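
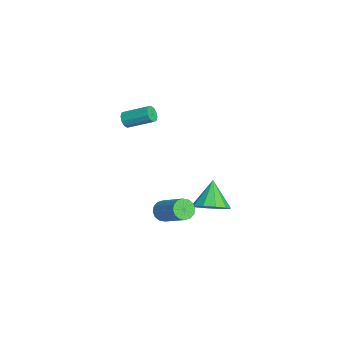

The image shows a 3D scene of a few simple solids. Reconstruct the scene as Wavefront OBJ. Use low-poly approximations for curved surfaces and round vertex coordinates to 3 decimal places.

v -3.187 -0.395 3.394
v -3.011 -0.665 3.789
v -2.538 0.625 4.461
v -2.713 0.895 4.066
v -2.779 -0.64 3.578
v -2.306 0.65 4.25
v -2.702 -0.522 3.296
v -2.229 0.769 3.968
v -2.811 -0.355 3.052
v -2.338 0.936 3.724
v -3.063 -0.203 2.938
v -2.589 1.087 3.61
v -3.362 -0.125 2.999
v -2.889 1.165 3.671
v -3.594 -0.15 3.21
v -3.121 1.14 3.882
v -3.671 -0.269 3.492
v -3.198 1.022 4.164
v -3.562 -0.436 3.736
v -3.089 0.855 4.408
v -3.311 -0.587 3.85
v -2.837 0.703 4.522
v 2.383 3.239 0.621
v 2.992 2.788 1.227
v 1.337 3.461 1.839
v 3.124 3.372 1.233
v 2.972 3.906 1.006
v 2.596 4.185 0.632
v 2.138 4.103 0.254
v 1.774 3.69 0.016
v 1.642 3.106 0.009
v 1.793 2.572 0.237
v 2.17 2.293 0.611
v 2.627 2.375 0.989
v 2.783 0.92 0.867
v 3.226 0.655 0.541
v 4.499 1.495 1.588
v 4.057 1.76 1.913
v 3.168 0.928 0.393
v 4.441 1.767 1.44
v 3.006 1.198 0.372
v 4.28 2.038 1.418
v 2.785 1.394 0.483
v 4.059 2.234 1.53
v 2.564 1.464 0.697
v 3.837 2.303 1.744
v 2.401 1.387 0.957
v 3.675 2.227 2.004
v 2.341 1.185 1.192
v 3.614 2.025 2.239
v 2.399 0.913 1.34
v 3.672 1.752 2.387
v 2.56 0.642 1.362
v 3.834 1.482 2.408
v 2.781 0.446 1.25
v 4.055 1.286 2.297
v 3.003 0.377 1.036
v 4.276 1.216 2.083
v 3.165 0.453 0.776
v 4.439 1.293 1.823
f 2 1 5
f 2 5 3
f 3 5 6
f 3 6 4
f 5 1 7
f 5 7 6
f 6 7 8
f 6 8 4
f 7 1 9
f 7 9 8
f 8 9 10
f 8 10 4
f 9 1 11
f 9 11 10
f 10 11 12
f 10 12 4
f 11 1 13
f 11 13 12
f 12 13 14
f 12 14 4
f 13 1 15
f 13 15 14
f 14 15 16
f 14 16 4
f 15 1 17
f 15 17 16
f 16 17 18
f 16 18 4
f 17 1 19
f 17 19 18
f 18 19 20
f 18 20 4
f 19 1 21
f 19 21 20
f 20 21 22
f 20 22 4
f 21 1 2
f 21 2 22
f 22 2 3
f 22 3 4
f 24 23 26
f 24 26 25
f 26 23 27
f 26 27 25
f 27 23 28
f 27 28 25
f 28 23 29
f 28 29 25
f 29 23 30
f 29 30 25
f 30 23 31
f 30 31 25
f 31 23 32
f 31 32 25
f 32 23 33
f 32 33 25
f 33 23 34
f 33 34 25
f 34 23 24
f 34 24 25
f 36 35 39
f 36 39 37
f 37 39 40
f 37 40 38
f 39 35 41
f 39 41 40
f 40 41 42
f 40 42 38
f 41 35 43
f 41 43 42
f 42 43 44
f 42 44 38
f 43 35 45
f 43 45 44
f 44 45 46
f 44 46 38
f 45 35 47
f 45 47 46
f 46 47 48
f 46 48 38
f 47 35 49
f 47 49 48
f 48 49 50
f 48 50 38
f 49 35 51
f 49 51 50
f 50 51 52
f 50 52 38
f 51 35 53
f 51 53 52
f 52 53 54
f 52 54 38
f 53 35 55
f 53 55 54
f 54 55 56
f 54 56 38
f 55 35 57
f 55 57 56
f 56 57 58
f 56 58 38
f 57 35 59
f 57 59 58
f 58 59 60
f 58 60 38
f 59 35 36
f 59 36 60
f 60 36 37
f 60 37 38



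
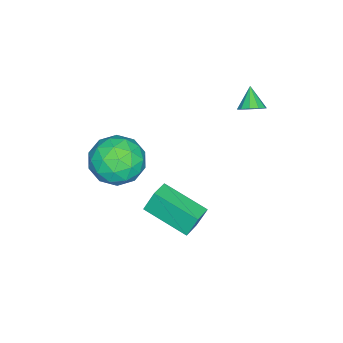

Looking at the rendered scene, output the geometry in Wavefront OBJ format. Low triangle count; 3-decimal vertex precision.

v -0.452 -3.1 -2.259
v -0.657 -2.734 -1.263
v -0.274 -1.209 -2.918
v -0.479 -0.843 -1.923
v 0.399 -3.117 -2.077
v 0.194 -2.751 -1.082
v 0.577 -1.226 -2.737
v 0.372 -0.86 -1.741
v 0.885 -2.999 2.41
v 1.638 -2.626 1.63
v 1.102 -4.734 1.79
v 1.855 -4.361 1.01
v 2.128 -4.346 2.123
v 1.994 -3.274 2.506
v 0.746 -4.086 0.914
v 0.612 -3.014 1.297
v 1.552 -3.298 0.706
v 2.406 -3.459 1.453
v 0.334 -3.901 1.967
v 1.188 -4.062 2.714
v 1.243 -2.661 2.075
v 1.497 -4.699 1.345
v 1.658 -4.691 2
v 2.1 -4.471 1.541
v 1.452 -3.042 2.59
v 1.894 -2.822 2.131
v 2.182 -3.833 2.421
v 0.846 -4.538 1.289
v 1.288 -4.318 0.83
v 0.64 -2.889 1.879
v 1.082 -2.669 1.42
v 0.558 -3.527 0.999
v 1.635 -2.836 1.073
v 1.762 -3.855 0.708
v 1.11 -3.694 0.651
v 1.032 -3.064 0.877
v 2.136 -2.931 1.512
v 2.264 -3.95 1.148
v 2.424 -3.941 1.802
v 2.346 -3.311 2.027
v 2.086 -3.325 0.969
v 0.476 -3.41 2.272
v 0.604 -4.429 1.908
v 0.394 -4.049 1.393
v 0.316 -3.419 1.618
v 0.978 -3.505 2.712
v 1.105 -4.524 2.347
v 1.708 -4.296 2.543
v 1.63 -3.666 2.769
v 0.654 -4.035 2.451
v -2.743 -0.093 2.659
v -2.346 -0.032 3.048
v -3.377 -0.447 3.361
v -2.527 0.263 3.033
v -2.791 0.421 2.874
v -3.037 0.383 2.634
v -3.17 0.163 2.402
v -3.141 -0.155 2.269
v -2.96 -0.45 2.285
v -2.696 -0.608 2.443
v -2.45 -0.57 2.683
v -2.316 -0.35 2.915
f 2 4 1
f 5 2 1
f 1 4 3
f 3 5 1
f 2 8 4
f 6 2 5
f 6 8 2
f 4 8 3
f 7 5 3
f 3 8 7
f 7 6 5
f 8 6 7
f 9 46 25
f 46 20 49
f 25 49 14
f 46 49 25
f 9 25 21
f 25 14 26
f 21 26 10
f 25 26 21
f 9 21 30
f 21 10 31
f 30 31 16
f 21 31 30
f 9 30 42
f 30 16 45
f 42 45 19
f 30 45 42
f 9 42 46
f 42 19 50
f 46 50 20
f 42 50 46
f 10 26 37
f 26 14 40
f 37 40 18
f 26 40 37
f 14 49 27
f 49 20 48
f 27 48 13
f 49 48 27
f 20 50 47
f 50 19 43
f 47 43 11
f 50 43 47
f 19 45 44
f 45 16 32
f 44 32 15
f 45 32 44
f 16 31 36
f 31 10 33
f 36 33 17
f 31 33 36
f 12 38 24
f 38 18 39
f 24 39 13
f 38 39 24
f 12 24 22
f 24 13 23
f 22 23 11
f 24 23 22
f 12 22 29
f 22 11 28
f 29 28 15
f 22 28 29
f 12 29 34
f 29 15 35
f 34 35 17
f 29 35 34
f 12 34 38
f 34 17 41
f 38 41 18
f 34 41 38
f 13 39 27
f 39 18 40
f 27 40 14
f 39 40 27
f 11 23 47
f 23 13 48
f 47 48 20
f 23 48 47
f 15 28 44
f 28 11 43
f 44 43 19
f 28 43 44
f 17 35 36
f 35 15 32
f 36 32 16
f 35 32 36
f 18 41 37
f 41 17 33
f 37 33 10
f 41 33 37
f 52 51 54
f 52 54 53
f 54 51 55
f 54 55 53
f 55 51 56
f 55 56 53
f 56 51 57
f 56 57 53
f 57 51 58
f 57 58 53
f 58 51 59
f 58 59 53
f 59 51 60
f 59 60 53
f 60 51 61
f 60 61 53
f 61 51 62
f 61 62 53
f 62 51 52
f 62 52 53



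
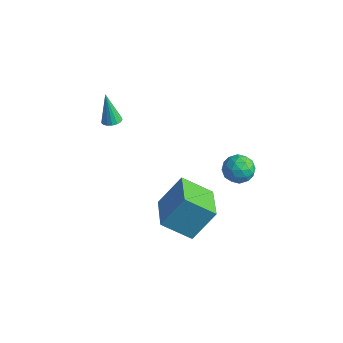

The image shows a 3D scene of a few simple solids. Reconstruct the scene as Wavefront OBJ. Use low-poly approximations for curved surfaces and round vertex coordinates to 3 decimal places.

v 2.433 -0.732 1.42
v 3.288 -0.524 1.495
v 2.792 -2.016 0.905
v 3.647 -1.808 0.98
v 3.156 -1.931 1.705
v 2.935 -1.138 2.023
v 3.145 -1.402 0.377
v 2.924 -0.609 0.695
v 3.728 -0.938 0.851
v 3.735 -1.265 1.672
v 2.345 -1.275 0.728
v 2.352 -1.602 1.549
v 2.829 -0.515 1.503
v 3.251 -2.025 0.897
v 2.963 -2.097 1.323
v 3.465 -1.975 1.368
v 2.622 -0.876 1.813
v 3.124 -0.754 1.857
v 3.047 -1.581 1.98
v 2.956 -1.786 0.543
v 3.458 -1.664 0.587
v 2.615 -0.565 1.032
v 3.117 -0.443 1.077
v 3.033 -0.959 0.42
v 3.59 -0.636 1.169
v 3.801 -1.391 0.866
v 3.506 -1.153 0.511
v 3.376 -0.686 0.698
v 3.594 -0.828 1.651
v 3.805 -1.583 1.348
v 3.517 -1.656 1.774
v 3.387 -1.189 1.961
v 3.853 -1.072 1.272
v 2.275 -0.957 1.052
v 2.486 -1.712 0.749
v 2.693 -1.351 0.439
v 2.563 -0.884 0.626
v 2.279 -1.149 1.534
v 2.49 -1.904 1.231
v 2.704 -1.854 1.702
v 2.574 -1.387 1.889
v 2.227 -1.468 1.128
v 0.893 -4.634 -2.523
v 1.461 -3.479 -0.85
v -0.649 -3.183 -3
v -0.081 -2.028 -1.328
v 2.161 -3.652 -3.632
v 2.729 -2.497 -1.96
v 0.619 -2.201 -4.11
v 1.187 -1.046 -2.437
v -3.304 -3.702 2.557
v -2.919 -4.052 2.699
v -3.836 -3.578 4.303
v -2.803 -3.822 2.717
v -2.802 -3.564 2.7
v -2.916 -3.338 2.649
v -3.119 -3.195 2.577
v -3.365 -3.168 2.501
v -3.596 -3.263 2.437
v -3.761 -3.459 2.401
v -3.821 -3.711 2.4
v -3.763 -3.96 2.435
v -3.6 -4.15 2.498
v -3.369 -4.237 2.575
v -3.123 -4.202 2.647
f 1 38 17
f 38 12 41
f 17 41 6
f 38 41 17
f 1 17 13
f 17 6 18
f 13 18 2
f 17 18 13
f 1 13 22
f 13 2 23
f 22 23 8
f 13 23 22
f 1 22 34
f 22 8 37
f 34 37 11
f 22 37 34
f 1 34 38
f 34 11 42
f 38 42 12
f 34 42 38
f 2 18 29
f 18 6 32
f 29 32 10
f 18 32 29
f 6 41 19
f 41 12 40
f 19 40 5
f 41 40 19
f 12 42 39
f 42 11 35
f 39 35 3
f 42 35 39
f 11 37 36
f 37 8 24
f 36 24 7
f 37 24 36
f 8 23 28
f 23 2 25
f 28 25 9
f 23 25 28
f 4 30 16
f 30 10 31
f 16 31 5
f 30 31 16
f 4 16 14
f 16 5 15
f 14 15 3
f 16 15 14
f 4 14 21
f 14 3 20
f 21 20 7
f 14 20 21
f 4 21 26
f 21 7 27
f 26 27 9
f 21 27 26
f 4 26 30
f 26 9 33
f 30 33 10
f 26 33 30
f 5 31 19
f 31 10 32
f 19 32 6
f 31 32 19
f 3 15 39
f 15 5 40
f 39 40 12
f 15 40 39
f 7 20 36
f 20 3 35
f 36 35 11
f 20 35 36
f 9 27 28
f 27 7 24
f 28 24 8
f 27 24 28
f 10 33 29
f 33 9 25
f 29 25 2
f 33 25 29
f 44 46 43
f 47 44 43
f 43 46 45
f 45 47 43
f 44 50 46
f 48 44 47
f 48 50 44
f 46 50 45
f 49 47 45
f 45 50 49
f 49 48 47
f 50 48 49
f 52 51 54
f 52 54 53
f 54 51 55
f 54 55 53
f 55 51 56
f 55 56 53
f 56 51 57
f 56 57 53
f 57 51 58
f 57 58 53
f 58 51 59
f 58 59 53
f 59 51 60
f 59 60 53
f 60 51 61
f 60 61 53
f 61 51 62
f 61 62 53
f 62 51 63
f 62 63 53
f 63 51 64
f 63 64 53
f 64 51 65
f 64 65 53
f 65 51 52
f 65 52 53



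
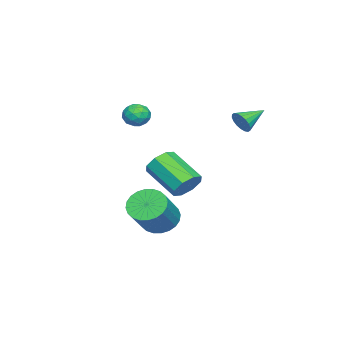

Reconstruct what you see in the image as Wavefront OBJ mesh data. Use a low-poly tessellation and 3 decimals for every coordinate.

v -0.988 -2.415 2.391
v -0.717 -2.845 1.888
v -1.223 -3.335 3.052
v -0.952 -3.765 2.549
v -0.52 -3.332 2.919
v -0.375 -2.763 2.511
v -1.565 -3.417 2.429
v -1.42 -2.848 2.021
v -1.074 -3.464 1.912
v -0.428 -3.412 2.215
v -1.512 -2.768 2.725
v -0.866 -2.716 3.028
v -0.832 -2.549 2.082
v -1.108 -3.631 2.858
v -0.854 -3.376 3.076
v -0.695 -3.629 2.78
v -0.631 -2.501 2.447
v -0.472 -2.754 2.152
v -0.356 -3.04 2.758
v -1.468 -3.426 2.788
v -1.309 -3.679 2.493
v -1.245 -2.551 2.16
v -1.086 -2.804 1.864
v -1.584 -3.14 2.182
v -0.882 -3.166 1.8
v -1.02 -3.707 2.188
v -1.381 -3.502 2.118
v -1.295 -3.168 1.878
v -0.503 -3.135 1.978
v -0.641 -3.676 2.366
v -0.387 -3.421 2.584
v -0.302 -3.087 2.344
v -0.712 -3.499 1.992
v -1.299 -2.504 2.574
v -1.437 -3.045 2.962
v -1.638 -3.093 2.596
v -1.553 -2.759 2.356
v -0.92 -2.473 2.752
v -1.058 -3.014 3.14
v -0.645 -3.012 3.062
v -0.559 -2.678 2.822
v -1.228 -2.681 2.948
v 1.914 -0.944 -2.628
v 2.575 -1.014 -3.321
v 3.986 -1.125 -1.966
v 3.326 -1.056 -1.272
v 2.558 -0.643 -3.273
v 3.969 -0.754 -1.918
v 2.443 -0.318 -3.127
v 3.855 -0.429 -1.771
v 2.248 -0.088 -2.905
v 3.659 -0.199 -1.549
v 2.002 0.012 -2.64
v 3.413 -0.1 -1.285
v 1.742 -0.035 -2.374
v 3.154 -0.146 -1.019
v 1.509 -0.219 -2.146
v 2.921 -0.331 -0.791
v 1.338 -0.514 -1.992
v 2.749 -0.626 -0.637
v 1.254 -0.875 -1.934
v 2.665 -0.986 -0.579
v 1.271 -1.246 -1.982
v 2.682 -1.357 -0.627
v 1.385 -1.571 -2.129
v 2.797 -1.682 -0.773
v 1.581 -1.801 -2.351
v 2.992 -1.912 -0.995
v 1.827 -1.9 -2.615
v 3.238 -2.012 -1.26
v 2.086 -1.854 -2.881
v 3.498 -1.965 -1.526
v 2.319 -1.669 -3.109
v 3.731 -1.781 -1.754
v 2.491 -1.374 -3.263
v 3.902 -1.486 -1.908
v -2.491 1.435 2.019
v -2.137 1.558 2.55
v -3.549 2.225 2.541
v -2.063 1.774 2.373
v -2.075 1.923 2.125
v -2.168 1.976 1.856
v -2.326 1.921 1.62
v -2.516 1.77 1.462
v -2.701 1.553 1.415
v -2.844 1.313 1.487
v -2.918 1.096 1.665
v -2.907 0.947 1.913
v -2.813 0.895 2.181
v -2.656 0.95 2.418
v -2.466 1.1 2.575
v -2.281 1.318 2.623
v -1.262 -0.716 -1.848
v -0.542 -0.72 -1.378
v -1.278 -2.327 -0.262
v -1.998 -2.324 -0.732
v -1.007 -0.33 -1.123
v -1.743 -1.937 -0.008
v -1.622 -0.167 -1.293
v -2.357 -1.774 -0.177
v -2.026 -0.325 -1.787
v -2.761 -1.932 -0.672
v -1.982 -0.713 -2.318
v -2.718 -2.32 -1.202
v -1.517 -1.103 -2.572
v -2.253 -2.71 -1.457
v -0.903 -1.266 -2.403
v -1.638 -2.873 -1.287
v -0.499 -1.108 -1.908
v -1.234 -2.715 -0.793
f 1 38 17
f 38 12 41
f 17 41 6
f 38 41 17
f 1 17 13
f 17 6 18
f 13 18 2
f 17 18 13
f 1 13 22
f 13 2 23
f 22 23 8
f 13 23 22
f 1 22 34
f 22 8 37
f 34 37 11
f 22 37 34
f 1 34 38
f 34 11 42
f 38 42 12
f 34 42 38
f 2 18 29
f 18 6 32
f 29 32 10
f 18 32 29
f 6 41 19
f 41 12 40
f 19 40 5
f 41 40 19
f 12 42 39
f 42 11 35
f 39 35 3
f 42 35 39
f 11 37 36
f 37 8 24
f 36 24 7
f 37 24 36
f 8 23 28
f 23 2 25
f 28 25 9
f 23 25 28
f 4 30 16
f 30 10 31
f 16 31 5
f 30 31 16
f 4 16 14
f 16 5 15
f 14 15 3
f 16 15 14
f 4 14 21
f 14 3 20
f 21 20 7
f 14 20 21
f 4 21 26
f 21 7 27
f 26 27 9
f 21 27 26
f 4 26 30
f 26 9 33
f 30 33 10
f 26 33 30
f 5 31 19
f 31 10 32
f 19 32 6
f 31 32 19
f 3 15 39
f 15 5 40
f 39 40 12
f 15 40 39
f 7 20 36
f 20 3 35
f 36 35 11
f 20 35 36
f 9 27 28
f 27 7 24
f 28 24 8
f 27 24 28
f 10 33 29
f 33 9 25
f 29 25 2
f 33 25 29
f 44 43 47
f 44 47 45
f 45 47 48
f 45 48 46
f 47 43 49
f 47 49 48
f 48 49 50
f 48 50 46
f 49 43 51
f 49 51 50
f 50 51 52
f 50 52 46
f 51 43 53
f 51 53 52
f 52 53 54
f 52 54 46
f 53 43 55
f 53 55 54
f 54 55 56
f 54 56 46
f 55 43 57
f 55 57 56
f 56 57 58
f 56 58 46
f 57 43 59
f 57 59 58
f 58 59 60
f 58 60 46
f 59 43 61
f 59 61 60
f 60 61 62
f 60 62 46
f 61 43 63
f 61 63 62
f 62 63 64
f 62 64 46
f 63 43 65
f 63 65 64
f 64 65 66
f 64 66 46
f 65 43 67
f 65 67 66
f 66 67 68
f 66 68 46
f 67 43 69
f 67 69 68
f 68 69 70
f 68 70 46
f 69 43 71
f 69 71 70
f 70 71 72
f 70 72 46
f 71 43 73
f 71 73 72
f 72 73 74
f 72 74 46
f 73 43 75
f 73 75 74
f 74 75 76
f 74 76 46
f 75 43 44
f 75 44 76
f 76 44 45
f 76 45 46
f 78 77 80
f 78 80 79
f 80 77 81
f 80 81 79
f 81 77 82
f 81 82 79
f 82 77 83
f 82 83 79
f 83 77 84
f 83 84 79
f 84 77 85
f 84 85 79
f 85 77 86
f 85 86 79
f 86 77 87
f 86 87 79
f 87 77 88
f 87 88 79
f 88 77 89
f 88 89 79
f 89 77 90
f 89 90 79
f 90 77 91
f 90 91 79
f 91 77 92
f 91 92 79
f 92 77 78
f 92 78 79
f 94 93 97
f 94 97 95
f 95 97 98
f 95 98 96
f 97 93 99
f 97 99 98
f 98 99 100
f 98 100 96
f 99 93 101
f 99 101 100
f 100 101 102
f 100 102 96
f 101 93 103
f 101 103 102
f 102 103 104
f 102 104 96
f 103 93 105
f 103 105 104
f 104 105 106
f 104 106 96
f 105 93 107
f 105 107 106
f 106 107 108
f 106 108 96
f 107 93 109
f 107 109 108
f 108 109 110
f 108 110 96
f 109 93 94
f 109 94 110
f 110 94 95
f 110 95 96



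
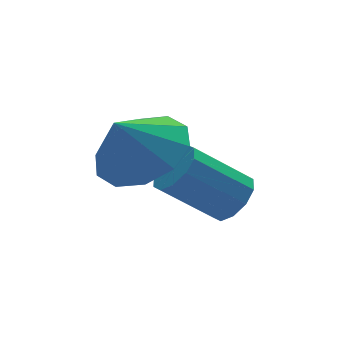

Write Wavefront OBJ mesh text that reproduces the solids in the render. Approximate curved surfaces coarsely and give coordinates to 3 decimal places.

v 3.846 -3.209 -2.82
v 4.266 -3.284 -2.317
v 3.114 -2.886 -1.296
v 2.694 -2.811 -1.8
v 4.288 -2.897 -2.443
v 3.136 -2.498 -1.422
v 4.142 -2.629 -2.713
v 2.989 -2.23 -1.693
v 3.882 -2.583 -3.024
v 2.729 -2.184 -2.004
v 3.609 -2.776 -3.258
v 2.456 -2.377 -2.237
v 3.426 -3.134 -3.324
v 2.274 -2.736 -2.303
v 3.404 -3.522 -3.198
v 2.252 -3.123 -2.177
v 3.551 -3.79 -2.927
v 2.398 -3.391 -1.907
v 3.811 -3.836 -2.616
v 2.658 -3.437 -1.596
v 4.084 -3.643 -2.383
v 2.931 -3.244 -1.362
v 1.889 -3.037 -0.977
v 2.798 -3.208 -0.42
v 1.251 -3.123 0.037
v 2.686 -2.551 -0.434
v 2.269 -2.079 -0.657
v 1.707 -1.973 -1.001
v 1.214 -2.274 -1.336
v 0.979 -2.866 -1.534
v 1.091 -3.524 -1.519
v 1.508 -3.996 -1.297
v 2.07 -4.102 -0.953
v 2.563 -3.801 -0.617
f 2 1 5
f 2 5 3
f 3 5 6
f 3 6 4
f 5 1 7
f 5 7 6
f 6 7 8
f 6 8 4
f 7 1 9
f 7 9 8
f 8 9 10
f 8 10 4
f 9 1 11
f 9 11 10
f 10 11 12
f 10 12 4
f 11 1 13
f 11 13 12
f 12 13 14
f 12 14 4
f 13 1 15
f 13 15 14
f 14 15 16
f 14 16 4
f 15 1 17
f 15 17 16
f 16 17 18
f 16 18 4
f 17 1 19
f 17 19 18
f 18 19 20
f 18 20 4
f 19 1 21
f 19 21 20
f 20 21 22
f 20 22 4
f 21 1 2
f 21 2 22
f 22 2 3
f 22 3 4
f 24 23 26
f 24 26 25
f 26 23 27
f 26 27 25
f 27 23 28
f 27 28 25
f 28 23 29
f 28 29 25
f 29 23 30
f 29 30 25
f 30 23 31
f 30 31 25
f 31 23 32
f 31 32 25
f 32 23 33
f 32 33 25
f 33 23 34
f 33 34 25
f 34 23 24
f 34 24 25



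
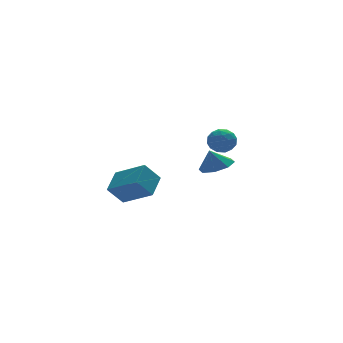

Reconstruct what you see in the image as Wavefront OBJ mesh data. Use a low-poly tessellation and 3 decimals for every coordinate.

v 2.144 0.668 2.33
v 3.094 0.918 2.606
v 1.776 0.832 3.45
v 2.676 1.537 2.379
v 1.947 1.647 2.123
v 1.333 1.184 1.988
v 1.194 0.419 2.054
v 1.612 -0.2 2.282
v 2.341 -0.311 2.538
v 2.955 0.153 2.672
v 2.823 3.187 3.415
v 3.308 3.87 3.133
v 3.872 2.29 3.047
v 4.357 2.973 2.765
v 4.199 2.869 3.628
v 3.551 3.423 3.856
v 3.629 2.737 2.324
v 2.981 3.291 2.552
v 3.806 3.591 2.46
v 4.158 3.673 3.265
v 3.022 2.487 2.915
v 3.374 2.569 3.72
v 2.973 3.607 3.306
v 4.207 2.553 2.874
v 4.114 2.492 3.381
v 4.399 2.893 3.216
v 3.116 3.345 3.731
v 3.401 3.746 3.565
v 3.925 3.158 3.856
v 3.779 2.414 2.615
v 4.064 2.815 2.449
v 2.781 3.267 2.964
v 3.066 3.668 2.799
v 3.255 3.002 2.324
v 3.551 3.845 2.745
v 4.168 3.317 2.529
v 3.74 3.179 2.269
v 3.359 3.505 2.403
v 3.758 3.893 3.219
v 4.375 3.365 3.002
v 4.282 3.304 3.509
v 3.901 3.63 3.643
v 4.051 3.729 2.823
v 2.805 2.795 3.178
v 3.422 2.267 2.961
v 3.279 2.53 2.537
v 2.898 2.856 2.671
v 3.012 2.843 3.651
v 3.629 2.315 3.435
v 3.821 2.655 3.777
v 3.44 2.981 3.911
v 3.129 2.431 3.357
v -3.608 -0.217 0.971
v -4.469 -0.148 2.01
v -2.711 0.822 1.647
v -3.571 0.891 2.685
v -2.589 -1.711 1.915
v -3.449 -1.642 2.953
v -1.691 -0.672 2.59
v -2.552 -0.603 3.629
f 2 1 4
f 2 4 3
f 4 1 5
f 4 5 3
f 5 1 6
f 5 6 3
f 6 1 7
f 6 7 3
f 7 1 8
f 7 8 3
f 8 1 9
f 8 9 3
f 9 1 10
f 9 10 3
f 10 1 2
f 10 2 3
f 11 48 27
f 48 22 51
f 27 51 16
f 48 51 27
f 11 27 23
f 27 16 28
f 23 28 12
f 27 28 23
f 11 23 32
f 23 12 33
f 32 33 18
f 23 33 32
f 11 32 44
f 32 18 47
f 44 47 21
f 32 47 44
f 11 44 48
f 44 21 52
f 48 52 22
f 44 52 48
f 12 28 39
f 28 16 42
f 39 42 20
f 28 42 39
f 16 51 29
f 51 22 50
f 29 50 15
f 51 50 29
f 22 52 49
f 52 21 45
f 49 45 13
f 52 45 49
f 21 47 46
f 47 18 34
f 46 34 17
f 47 34 46
f 18 33 38
f 33 12 35
f 38 35 19
f 33 35 38
f 14 40 26
f 40 20 41
f 26 41 15
f 40 41 26
f 14 26 24
f 26 15 25
f 24 25 13
f 26 25 24
f 14 24 31
f 24 13 30
f 31 30 17
f 24 30 31
f 14 31 36
f 31 17 37
f 36 37 19
f 31 37 36
f 14 36 40
f 36 19 43
f 40 43 20
f 36 43 40
f 15 41 29
f 41 20 42
f 29 42 16
f 41 42 29
f 13 25 49
f 25 15 50
f 49 50 22
f 25 50 49
f 17 30 46
f 30 13 45
f 46 45 21
f 30 45 46
f 19 37 38
f 37 17 34
f 38 34 18
f 37 34 38
f 20 43 39
f 43 19 35
f 39 35 12
f 43 35 39
f 54 56 53
f 57 54 53
f 53 56 55
f 55 57 53
f 54 60 56
f 58 54 57
f 58 60 54
f 56 60 55
f 59 57 55
f 55 60 59
f 59 58 57
f 60 58 59



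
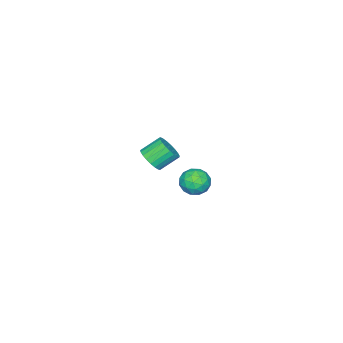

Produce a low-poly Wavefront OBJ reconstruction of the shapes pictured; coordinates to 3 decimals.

v -2.169 -3.902 -1.31
v -1.608 -3.722 -0.897
v -2.309 -3.138 -0.197
v -2.871 -3.318 -0.61
v -1.615 -3.496 -1.093
v -2.317 -2.912 -0.393
v -1.719 -3.34 -1.327
v -2.421 -2.757 -0.627
v -1.901 -3.281 -1.558
v -2.602 -2.698 -0.858
v -2.128 -3.33 -1.746
v -2.83 -2.747 -1.046
v -2.363 -3.477 -1.858
v -3.065 -2.894 -1.158
v -2.565 -3.698 -1.876
v -3.266 -3.115 -1.176
v -2.698 -3.954 -1.796
v -3.399 -3.371 -1.096
v -2.739 -4.201 -1.632
v -3.441 -3.618 -0.932
v -2.682 -4.396 -1.412
v -3.384 -3.813 -0.712
v -2.537 -4.506 -1.175
v -3.238 -3.923 -0.475
v -2.327 -4.511 -0.961
v -3.029 -3.928 -0.261
v -2.091 -4.411 -0.807
v -2.792 -3.828 -0.107
v -1.868 -4.223 -0.74
v -2.569 -3.639 -0.04
v -1.697 -3.979 -0.772
v -2.398 -3.396 -0.072
v 2.992 2.693 2.375
v 3.568 2.522 2.762
v 2.472 1.718 2.718
v 3.048 1.547 3.105
v 2.636 2.098 3.301
v 2.958 2.701 3.089
v 3.082 1.539 2.391
v 3.404 2.142 2.179
v 3.624 1.809 2.773
v 3.348 2.154 3.335
v 2.692 2.086 2.145
v 2.416 2.431 2.707
v 3.326 2.693 2.538
v 2.714 1.547 2.942
v 2.472 1.871 3.057
v 2.811 1.771 3.284
v 2.967 2.798 2.73
v 3.306 2.697 2.958
v 2.758 2.449 3.275
v 2.734 1.543 2.522
v 3.073 1.442 2.75
v 3.229 2.469 2.196
v 3.568 2.369 2.423
v 3.282 1.791 2.205
v 3.697 2.173 2.772
v 3.391 1.6 2.974
v 3.411 1.596 2.554
v 3.601 1.95 2.429
v 3.535 2.376 3.103
v 3.229 1.803 3.304
v 2.987 2.127 3.419
v 3.176 2.481 3.294
v 3.568 1.957 3.109
v 2.811 2.437 2.176
v 2.505 1.864 2.377
v 2.864 1.759 2.186
v 3.053 2.113 2.061
v 2.649 2.64 2.506
v 2.343 2.067 2.708
v 2.439 2.29 3.051
v 2.629 2.644 2.926
v 2.472 2.283 2.371
f 2 1 5
f 2 5 3
f 3 5 6
f 3 6 4
f 5 1 7
f 5 7 6
f 6 7 8
f 6 8 4
f 7 1 9
f 7 9 8
f 8 9 10
f 8 10 4
f 9 1 11
f 9 11 10
f 10 11 12
f 10 12 4
f 11 1 13
f 11 13 12
f 12 13 14
f 12 14 4
f 13 1 15
f 13 15 14
f 14 15 16
f 14 16 4
f 15 1 17
f 15 17 16
f 16 17 18
f 16 18 4
f 17 1 19
f 17 19 18
f 18 19 20
f 18 20 4
f 19 1 21
f 19 21 20
f 20 21 22
f 20 22 4
f 21 1 23
f 21 23 22
f 22 23 24
f 22 24 4
f 23 1 25
f 23 25 24
f 24 25 26
f 24 26 4
f 25 1 27
f 25 27 26
f 26 27 28
f 26 28 4
f 27 1 29
f 27 29 28
f 28 29 30
f 28 30 4
f 29 1 31
f 29 31 30
f 30 31 32
f 30 32 4
f 31 1 2
f 31 2 32
f 32 2 3
f 32 3 4
f 33 70 49
f 70 44 73
f 49 73 38
f 70 73 49
f 33 49 45
f 49 38 50
f 45 50 34
f 49 50 45
f 33 45 54
f 45 34 55
f 54 55 40
f 45 55 54
f 33 54 66
f 54 40 69
f 66 69 43
f 54 69 66
f 33 66 70
f 66 43 74
f 70 74 44
f 66 74 70
f 34 50 61
f 50 38 64
f 61 64 42
f 50 64 61
f 38 73 51
f 73 44 72
f 51 72 37
f 73 72 51
f 44 74 71
f 74 43 67
f 71 67 35
f 74 67 71
f 43 69 68
f 69 40 56
f 68 56 39
f 69 56 68
f 40 55 60
f 55 34 57
f 60 57 41
f 55 57 60
f 36 62 48
f 62 42 63
f 48 63 37
f 62 63 48
f 36 48 46
f 48 37 47
f 46 47 35
f 48 47 46
f 36 46 53
f 46 35 52
f 53 52 39
f 46 52 53
f 36 53 58
f 53 39 59
f 58 59 41
f 53 59 58
f 36 58 62
f 58 41 65
f 62 65 42
f 58 65 62
f 37 63 51
f 63 42 64
f 51 64 38
f 63 64 51
f 35 47 71
f 47 37 72
f 71 72 44
f 47 72 71
f 39 52 68
f 52 35 67
f 68 67 43
f 52 67 68
f 41 59 60
f 59 39 56
f 60 56 40
f 59 56 60
f 42 65 61
f 65 41 57
f 61 57 34
f 65 57 61



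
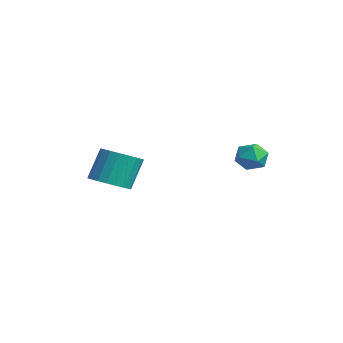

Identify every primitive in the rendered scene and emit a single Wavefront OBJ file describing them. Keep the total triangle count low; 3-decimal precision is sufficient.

v 0.429 -1.446 -4.295
v 0.892 -0.68 -4.583
v 0.613 0.033 -3.132
v 0.151 -0.734 -2.845
v 0.525 -0.6 -4.693
v 0.246 0.113 -3.242
v 0.142 -0.666 -4.734
v -0.137 0.047 -3.283
v -0.191 -0.867 -4.699
v -0.47 -0.155 -3.249
v -0.417 -1.168 -4.594
v -0.696 -0.456 -3.144
v -0.497 -1.518 -4.438
v -0.776 -0.805 -2.988
v -0.416 -1.855 -4.257
v -0.695 -1.142 -2.807
v -0.19 -2.121 -4.083
v -0.468 -1.408 -2.632
v 0.144 -2.271 -3.945
v -0.135 -1.558 -2.495
v 0.527 -2.278 -3.868
v 0.249 -1.565 -2.417
v 0.893 -2.141 -3.865
v 0.615 -1.429 -2.414
v 1.179 -1.884 -3.936
v 0.901 -1.172 -2.485
v 1.336 -1.552 -4.069
v 1.057 -0.839 -2.619
v 1.335 -1.201 -4.242
v 1.056 -0.488 -2.791
v 1.178 -0.893 -4.423
v 0.899 -0.18 -2.973
v 2.019 3.975 -2.896
v 2.464 4.248 -2.318
v 3.036 3.472 -3.442
v 3.481 3.745 -2.864
v 2.974 3.172 -2.727
v 2.345 3.482 -2.389
v 3.155 4.238 -3.371
v 2.526 4.548 -3.033
v 3.166 4.411 -2.612
v 3.054 3.751 -2.214
v 2.446 3.969 -3.546
v 2.334 3.309 -3.148
f 2 1 5
f 2 5 3
f 3 5 6
f 3 6 4
f 5 1 7
f 5 7 6
f 6 7 8
f 6 8 4
f 7 1 9
f 7 9 8
f 8 9 10
f 8 10 4
f 9 1 11
f 9 11 10
f 10 11 12
f 10 12 4
f 11 1 13
f 11 13 12
f 12 13 14
f 12 14 4
f 13 1 15
f 13 15 14
f 14 15 16
f 14 16 4
f 15 1 17
f 15 17 16
f 16 17 18
f 16 18 4
f 17 1 19
f 17 19 18
f 18 19 20
f 18 20 4
f 19 1 21
f 19 21 20
f 20 21 22
f 20 22 4
f 21 1 23
f 21 23 22
f 22 23 24
f 22 24 4
f 23 1 25
f 23 25 24
f 24 25 26
f 24 26 4
f 25 1 27
f 25 27 26
f 26 27 28
f 26 28 4
f 27 1 29
f 27 29 28
f 28 29 30
f 28 30 4
f 29 1 31
f 29 31 30
f 30 31 32
f 30 32 4
f 31 1 2
f 31 2 32
f 32 2 3
f 32 3 4
f 33 44 38
f 33 38 34
f 33 34 40
f 33 40 43
f 33 43 44
f 34 38 42
f 38 44 37
f 44 43 35
f 43 40 39
f 40 34 41
f 36 42 37
f 36 37 35
f 36 35 39
f 36 39 41
f 36 41 42
f 37 42 38
f 35 37 44
f 39 35 43
f 41 39 40
f 42 41 34



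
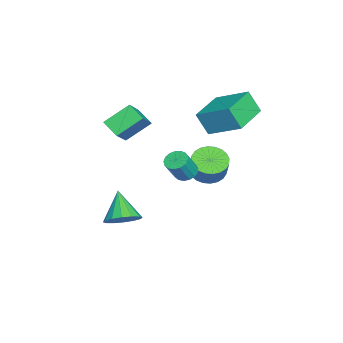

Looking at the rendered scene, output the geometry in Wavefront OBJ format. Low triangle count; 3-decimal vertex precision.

v 3.129 -0.139 2.1
v 3.695 -0.152 1.802
v 4.317 -0.554 3.001
v 3.751 -0.541 3.3
v 3.675 0.135 1.909
v 4.297 -0.268 3.108
v 3.529 0.359 2.059
v 4.152 -0.044 3.258
v 3.292 0.469 2.219
v 3.915 0.066 3.418
v 3.018 0.439 2.352
v 3.641 0.037 3.551
v 2.769 0.278 2.427
v 3.392 -0.125 3.626
v 2.602 0.021 2.427
v 3.225 -0.382 3.627
v 2.556 -0.273 2.353
v 3.179 -0.675 3.552
v 2.641 -0.536 2.22
v 3.264 -0.938 3.42
v 2.838 -0.707 2.06
v 3.461 -1.11 3.26
v 3.101 -0.749 1.91
v 3.724 -1.152 3.109
v 3.371 -0.651 1.803
v 3.994 -1.053 3.002
v 3.585 -0.435 1.764
v 4.208 -0.838 2.963
v 1.981 -3.586 -2.662
v 2.734 -3.99 -2.124
v 0.759 -4.074 -1.318
v 2.707 -3.492 -1.967
v 2.486 -3.019 -1.996
v 2.13 -2.698 -2.204
v 1.733 -2.615 -2.535
v 1.403 -2.793 -2.899
v 1.227 -3.183 -3.2
v 1.254 -3.681 -3.357
v 1.475 -4.153 -3.327
v 1.832 -4.474 -3.119
v 2.228 -4.557 -2.789
v 2.559 -4.38 -2.424
v -2.511 1.09 2.822
v -2.651 0.42 4.089
v -1.838 2.864 3.833
v -1.978 2.194 5.101
v -0.442 0.386 2.679
v -0.582 -0.284 3.947
v 0.231 2.16 3.691
v 0.091 1.49 4.958
v -1.642 -4.813 1.927
v -2.353 -3.59 2.922
v -1.086 -4.011 1.338
v -1.797 -2.787 2.333
v -0.063 -4.953 3.227
v -0.774 -3.729 4.222
v 0.493 -4.15 2.638
v -0.218 -2.927 3.633
v -1.211 0.262 -0.504
v -0.398 0.534 -1
v 0.243 0.751 0.168
v -0.569 0.478 0.664
v -0.581 0.873 -0.963
v 0.06 1.089 0.205
v -0.859 1.118 -0.856
v -0.218 1.335 0.313
v -1.191 1.233 -0.695
v -0.55 1.45 0.473
v -1.526 1.2 -0.505
v -0.885 1.417 0.663
v -1.813 1.024 -0.315
v -1.172 1.241 0.853
v -2.008 0.732 -0.154
v -1.367 0.949 1.014
v -2.082 0.369 -0.046
v -1.441 0.585 1.122
v -2.023 -0.011 -0.008
v -1.382 0.206 1.16
v -1.84 -0.349 -0.045
v -1.199 -0.133 1.123
v -1.562 -0.595 -0.153
v -0.921 -0.378 1.016
v -1.23 -0.71 -0.313
v -0.589 -0.493 0.855
v -0.895 -0.677 -0.503
v -0.254 -0.46 0.665
v -0.608 -0.501 -0.693
v 0.033 -0.284 0.475
v -0.413 -0.209 -0.854
v 0.228 0.008 0.314
v -0.339 0.155 -0.962
v 0.302 0.371 0.206
f 2 1 5
f 2 5 3
f 3 5 6
f 3 6 4
f 5 1 7
f 5 7 6
f 6 7 8
f 6 8 4
f 7 1 9
f 7 9 8
f 8 9 10
f 8 10 4
f 9 1 11
f 9 11 10
f 10 11 12
f 10 12 4
f 11 1 13
f 11 13 12
f 12 13 14
f 12 14 4
f 13 1 15
f 13 15 14
f 14 15 16
f 14 16 4
f 15 1 17
f 15 17 16
f 16 17 18
f 16 18 4
f 17 1 19
f 17 19 18
f 18 19 20
f 18 20 4
f 19 1 21
f 19 21 20
f 20 21 22
f 20 22 4
f 21 1 23
f 21 23 22
f 22 23 24
f 22 24 4
f 23 1 25
f 23 25 24
f 24 25 26
f 24 26 4
f 25 1 27
f 25 27 26
f 26 27 28
f 26 28 4
f 27 1 2
f 27 2 28
f 28 2 3
f 28 3 4
f 30 29 32
f 30 32 31
f 32 29 33
f 32 33 31
f 33 29 34
f 33 34 31
f 34 29 35
f 34 35 31
f 35 29 36
f 35 36 31
f 36 29 37
f 36 37 31
f 37 29 38
f 37 38 31
f 38 29 39
f 38 39 31
f 39 29 40
f 39 40 31
f 40 29 41
f 40 41 31
f 41 29 42
f 41 42 31
f 42 29 30
f 42 30 31
f 44 46 43
f 47 44 43
f 43 46 45
f 45 47 43
f 44 50 46
f 48 44 47
f 48 50 44
f 46 50 45
f 49 47 45
f 45 50 49
f 49 48 47
f 50 48 49
f 52 54 51
f 55 52 51
f 51 54 53
f 53 55 51
f 52 58 54
f 56 52 55
f 56 58 52
f 54 58 53
f 57 55 53
f 53 58 57
f 57 56 55
f 58 56 57
f 60 59 63
f 60 63 61
f 61 63 64
f 61 64 62
f 63 59 65
f 63 65 64
f 64 65 66
f 64 66 62
f 65 59 67
f 65 67 66
f 66 67 68
f 66 68 62
f 67 59 69
f 67 69 68
f 68 69 70
f 68 70 62
f 69 59 71
f 69 71 70
f 70 71 72
f 70 72 62
f 71 59 73
f 71 73 72
f 72 73 74
f 72 74 62
f 73 59 75
f 73 75 74
f 74 75 76
f 74 76 62
f 75 59 77
f 75 77 76
f 76 77 78
f 76 78 62
f 77 59 79
f 77 79 78
f 78 79 80
f 78 80 62
f 79 59 81
f 79 81 80
f 80 81 82
f 80 82 62
f 81 59 83
f 81 83 82
f 82 83 84
f 82 84 62
f 83 59 85
f 83 85 84
f 84 85 86
f 84 86 62
f 85 59 87
f 85 87 86
f 86 87 88
f 86 88 62
f 87 59 89
f 87 89 88
f 88 89 90
f 88 90 62
f 89 59 91
f 89 91 90
f 90 91 92
f 90 92 62
f 91 59 60
f 91 60 92
f 92 60 61
f 92 61 62



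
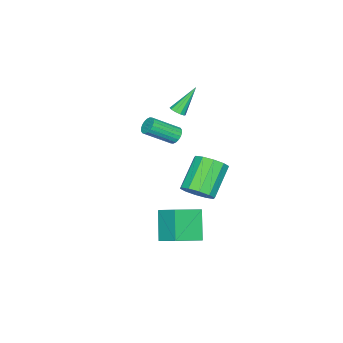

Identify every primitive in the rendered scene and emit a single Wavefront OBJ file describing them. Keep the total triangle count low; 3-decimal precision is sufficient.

v 2.649 2.523 -1.528
v 3.211 2.96 -0.884
v 1.613 2.894 0.553
v 1.051 2.457 -0.092
v 2.92 3.378 -1.188
v 1.322 3.313 0.249
v 2.526 3.47 -1.622
v 0.928 3.405 -0.185
v 2.179 3.2 -2.02
v 0.581 3.135 -0.583
v 2.011 2.672 -2.231
v 0.414 2.606 -0.794
v 2.087 2.086 -2.173
v 0.489 2.02 -0.736
v 2.378 1.667 -1.869
v 0.78 1.602 -0.432
v 2.772 1.575 -1.435
v 1.174 1.51 0.002
v 3.119 1.845 -1.037
v 1.521 1.78 0.4
v 3.286 2.374 -0.826
v 1.689 2.308 0.611
v -3.443 -2.277 -2.335
v -3.091 -2.379 -2.798
v -1.986 -3.524 -1.708
v -2.337 -3.423 -1.245
v -2.982 -2.167 -2.687
v -1.876 -3.313 -1.596
v -2.964 -1.978 -2.506
v -1.858 -3.123 -1.416
v -3.041 -1.848 -2.292
v -1.935 -2.993 -1.201
v -3.197 -1.802 -2.086
v -2.092 -2.948 -0.995
v -3.402 -1.851 -1.929
v -2.297 -2.997 -0.838
v -3.615 -1.985 -1.853
v -2.51 -3.13 -0.762
v -3.794 -2.176 -1.872
v -2.689 -3.321 -0.782
v -3.904 -2.387 -1.984
v -2.798 -3.533 -0.893
v -3.922 -2.577 -2.164
v -2.816 -3.722 -1.074
v -3.845 -2.707 -2.379
v -2.739 -3.852 -1.288
v -3.688 -2.752 -2.585
v -2.583 -3.898 -1.494
v -3.483 -2.703 -2.742
v -2.378 -3.849 -1.651
v -3.27 -2.57 -2.818
v -2.165 -3.715 -1.727
v 1.737 1.289 -3.875
v 3.197 0.517 -3.239
v 2.064 2.469 -3.196
v 3.524 1.697 -2.559
v 2.736 1.903 -5.421
v 4.196 1.131 -4.784
v 3.063 3.083 -4.741
v 4.523 2.311 -4.105
v -3.337 -2.095 -0.245
v -2.997 -1.741 -0.151
v -4.363 -1.525 1.325
v -3.212 -1.619 -0.336
v -3.476 -1.679 -0.486
v -3.686 -1.898 -0.544
v -3.763 -2.192 -0.488
v -3.678 -2.449 -0.339
v -3.462 -2.57 -0.154
v -3.199 -2.51 -0.004
v -2.988 -2.291 0.054
v -2.911 -1.998 -0.002
f 2 1 5
f 2 5 3
f 3 5 6
f 3 6 4
f 5 1 7
f 5 7 6
f 6 7 8
f 6 8 4
f 7 1 9
f 7 9 8
f 8 9 10
f 8 10 4
f 9 1 11
f 9 11 10
f 10 11 12
f 10 12 4
f 11 1 13
f 11 13 12
f 12 13 14
f 12 14 4
f 13 1 15
f 13 15 14
f 14 15 16
f 14 16 4
f 15 1 17
f 15 17 16
f 16 17 18
f 16 18 4
f 17 1 19
f 17 19 18
f 18 19 20
f 18 20 4
f 19 1 21
f 19 21 20
f 20 21 22
f 20 22 4
f 21 1 2
f 21 2 22
f 22 2 3
f 22 3 4
f 24 23 27
f 24 27 25
f 25 27 28
f 25 28 26
f 27 23 29
f 27 29 28
f 28 29 30
f 28 30 26
f 29 23 31
f 29 31 30
f 30 31 32
f 30 32 26
f 31 23 33
f 31 33 32
f 32 33 34
f 32 34 26
f 33 23 35
f 33 35 34
f 34 35 36
f 34 36 26
f 35 23 37
f 35 37 36
f 36 37 38
f 36 38 26
f 37 23 39
f 37 39 38
f 38 39 40
f 38 40 26
f 39 23 41
f 39 41 40
f 40 41 42
f 40 42 26
f 41 23 43
f 41 43 42
f 42 43 44
f 42 44 26
f 43 23 45
f 43 45 44
f 44 45 46
f 44 46 26
f 45 23 47
f 45 47 46
f 46 47 48
f 46 48 26
f 47 23 49
f 47 49 48
f 48 49 50
f 48 50 26
f 49 23 51
f 49 51 50
f 50 51 52
f 50 52 26
f 51 23 24
f 51 24 52
f 52 24 25
f 52 25 26
f 54 56 53
f 57 54 53
f 53 56 55
f 55 57 53
f 54 60 56
f 58 54 57
f 58 60 54
f 56 60 55
f 59 57 55
f 55 60 59
f 59 58 57
f 60 58 59
f 62 61 64
f 62 64 63
f 64 61 65
f 64 65 63
f 65 61 66
f 65 66 63
f 66 61 67
f 66 67 63
f 67 61 68
f 67 68 63
f 68 61 69
f 68 69 63
f 69 61 70
f 69 70 63
f 70 61 71
f 70 71 63
f 71 61 72
f 71 72 63
f 72 61 62
f 72 62 63



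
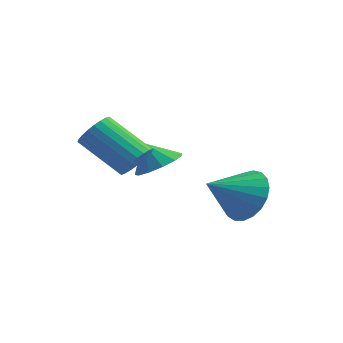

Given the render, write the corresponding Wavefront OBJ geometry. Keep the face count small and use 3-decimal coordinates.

v 0.854 3.756 0.482
v 1.763 3.647 1.074
v 0.166 2.444 1.298
v 1.519 3.933 1.328
v 1.16 4.188 1.435
v 0.748 4.368 1.378
v 0.354 4.442 1.166
v 0.047 4.398 0.835
v -0.121 4.243 0.444
v -0.12 4.003 0.059
v 0.049 3.721 -0.252
v 0.358 3.444 -0.437
v 0.752 3.222 -0.462
v 1.163 3.092 -0.325
v 1.521 3.076 -0.047
v 1.764 3.178 0.322
v 1.849 3.38 0.718
v -1.014 0.326 2.682
v -0.646 0.619 3.213
v -2.138 0.468 4.33
v -2.506 0.174 3.798
v -0.757 0.843 3.094
v -2.25 0.692 4.211
v -0.908 0.989 2.913
v -2.4 0.837 4.03
v -1.075 1.033 2.696
v -2.567 0.882 3.813
v -1.232 0.97 2.477
v -2.724 0.818 3.594
v -1.356 0.808 2.289
v -2.849 0.657 3.406
v -1.429 0.574 2.161
v -2.921 0.422 3.278
v -1.438 0.301 2.112
v -2.93 0.15 3.229
v -1.382 0.032 2.15
v -2.874 -0.119 3.267
v -1.27 -0.192 2.269
v -2.763 -0.343 3.386
v -1.12 -0.337 2.45
v -2.612 -0.489 3.567
v -0.953 -0.382 2.667
v -2.445 -0.533 3.784
v -0.796 -0.318 2.886
v -2.288 -0.47 4.003
v -0.671 -0.157 3.074
v -2.164 -0.308 4.191
v -0.599 0.078 3.202
v -2.091 -0.074 4.319
v -0.59 0.35 3.251
v -2.082 0.199 4.368
v -2.545 3.849 1.132
v -1.817 4.129 1.6
v -3.075 3.691 2.048
v -2.1 4.547 1.509
v -2.524 4.743 1.297
v -2.955 4.655 1.033
v -3.256 4.311 0.801
v -3.331 3.82 0.673
v -3.156 3.338 0.691
v -2.788 3.018 0.849
v -2.343 2.962 1.097
v -1.962 3.187 1.356
v -1.766 3.622 1.543
f 2 1 4
f 2 4 3
f 4 1 5
f 4 5 3
f 5 1 6
f 5 6 3
f 6 1 7
f 6 7 3
f 7 1 8
f 7 8 3
f 8 1 9
f 8 9 3
f 9 1 10
f 9 10 3
f 10 1 11
f 10 11 3
f 11 1 12
f 11 12 3
f 12 1 13
f 12 13 3
f 13 1 14
f 13 14 3
f 14 1 15
f 14 15 3
f 15 1 16
f 15 16 3
f 16 1 17
f 16 17 3
f 17 1 2
f 17 2 3
f 19 18 22
f 19 22 20
f 20 22 23
f 20 23 21
f 22 18 24
f 22 24 23
f 23 24 25
f 23 25 21
f 24 18 26
f 24 26 25
f 25 26 27
f 25 27 21
f 26 18 28
f 26 28 27
f 27 28 29
f 27 29 21
f 28 18 30
f 28 30 29
f 29 30 31
f 29 31 21
f 30 18 32
f 30 32 31
f 31 32 33
f 31 33 21
f 32 18 34
f 32 34 33
f 33 34 35
f 33 35 21
f 34 18 36
f 34 36 35
f 35 36 37
f 35 37 21
f 36 18 38
f 36 38 37
f 37 38 39
f 37 39 21
f 38 18 40
f 38 40 39
f 39 40 41
f 39 41 21
f 40 18 42
f 40 42 41
f 41 42 43
f 41 43 21
f 42 18 44
f 42 44 43
f 43 44 45
f 43 45 21
f 44 18 46
f 44 46 45
f 45 46 47
f 45 47 21
f 46 18 48
f 46 48 47
f 47 48 49
f 47 49 21
f 48 18 50
f 48 50 49
f 49 50 51
f 49 51 21
f 50 18 19
f 50 19 51
f 51 19 20
f 51 20 21
f 53 52 55
f 53 55 54
f 55 52 56
f 55 56 54
f 56 52 57
f 56 57 54
f 57 52 58
f 57 58 54
f 58 52 59
f 58 59 54
f 59 52 60
f 59 60 54
f 60 52 61
f 60 61 54
f 61 52 62
f 61 62 54
f 62 52 63
f 62 63 54
f 63 52 64
f 63 64 54
f 64 52 53
f 64 53 54



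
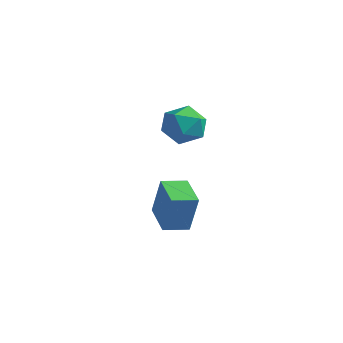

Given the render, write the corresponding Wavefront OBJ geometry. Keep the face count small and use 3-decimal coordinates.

v -1.608 0.719 -2.203
v -1.141 0.771 -0.28
v -1.006 1.754 -2.377
v -0.539 1.806 -0.454
v -0.181 -0.166 -2.526
v 0.286 -0.114 -0.603
v 0.421 0.869 -2.7
v 0.888 0.921 -0.777
v -0.636 1.709 3.458
v 0.444 1.871 3.528
v -0.364 -0.031 3.292
v 0.716 0.131 3.362
v 0.081 0.292 4.238
v -0.087 1.367 4.34
v 0.167 0.473 2.48
v -0.001 1.548 2.582
v 0.94 1.107 2.923
v 0.886 0.995 4.01
v -0.806 0.845 2.81
v -0.86 0.733 3.897
f 2 4 1
f 5 2 1
f 1 4 3
f 3 5 1
f 2 8 4
f 6 2 5
f 6 8 2
f 4 8 3
f 7 5 3
f 3 8 7
f 7 6 5
f 8 6 7
f 9 20 14
f 9 14 10
f 9 10 16
f 9 16 19
f 9 19 20
f 10 14 18
f 14 20 13
f 20 19 11
f 19 16 15
f 16 10 17
f 12 18 13
f 12 13 11
f 12 11 15
f 12 15 17
f 12 17 18
f 13 18 14
f 11 13 20
f 15 11 19
f 17 15 16
f 18 17 10



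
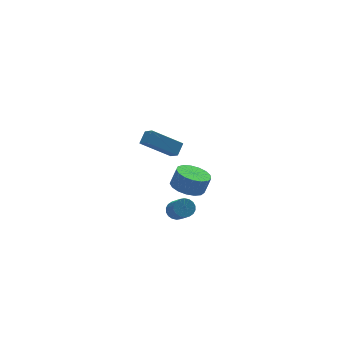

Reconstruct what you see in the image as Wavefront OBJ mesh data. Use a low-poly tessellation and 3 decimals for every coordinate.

v 1.141 -1.78 -4.448
v 1.591 -1.476 -4.09
v 1.529 -2.557 -3.095
v 1.079 -2.86 -3.452
v 1.343 -1.368 -3.988
v 1.282 -2.448 -2.992
v 1.056 -1.341 -3.976
v 0.994 -2.421 -2.981
v 0.785 -1.401 -4.058
v 0.723 -2.481 -3.063
v 0.584 -1.536 -4.217
v 0.523 -2.616 -3.222
v 0.494 -1.719 -4.422
v 0.433 -2.799 -3.426
v 0.532 -1.915 -4.631
v 0.47 -2.995 -3.636
v 0.691 -2.083 -4.805
v 0.629 -3.164 -3.81
v 0.938 -2.192 -4.908
v 0.877 -3.272 -3.912
v 1.226 -2.219 -4.919
v 1.164 -3.299 -3.924
v 1.497 -2.159 -4.837
v 1.435 -3.239 -3.842
v 1.697 -2.024 -4.678
v 1.636 -3.104 -3.683
v 1.787 -1.841 -4.474
v 1.726 -2.921 -3.478
v 1.75 -1.645 -4.264
v 1.688 -2.725 -3.269
v -0.416 -4.113 2.232
v -0.325 -4.773 2.692
v -1.979 -3.517 3.399
v -1.888 -4.177 3.859
v 0.128 -3.683 2.741
v 0.219 -4.343 3.201
v -1.435 -3.087 3.908
v -1.344 -3.747 4.368
v 2.289 -0.846 -3.479
v 3.05 -1.505 -3.775
v 3.452 -1.534 -2.677
v 2.691 -0.874 -2.381
v 3.254 -1.05 -3.838
v 3.656 -1.079 -2.74
v 3.237 -0.548 -3.819
v 3.639 -0.577 -2.72
v 3.003 -0.115 -3.721
v 3.405 -0.143 -2.623
v 2.605 0.152 -3.569
v 3.007 0.123 -2.47
v 2.134 0.19 -3.395
v 2.537 0.161 -2.297
v 1.7 -0.01 -3.241
v 2.102 -0.039 -2.143
v 1.4 -0.4 -3.142
v 1.802 -0.429 -2.043
v 1.304 -0.893 -3.119
v 1.706 -0.922 -2.021
v 1.433 -1.375 -3.18
v 1.835 -1.404 -2.081
v 1.759 -1.736 -3.308
v 2.161 -1.765 -2.21
v 2.206 -1.892 -3.476
v 2.608 -1.921 -2.378
v 2.672 -1.809 -3.645
v 3.074 -1.838 -2.546
f 2 1 5
f 2 5 3
f 3 5 6
f 3 6 4
f 5 1 7
f 5 7 6
f 6 7 8
f 6 8 4
f 7 1 9
f 7 9 8
f 8 9 10
f 8 10 4
f 9 1 11
f 9 11 10
f 10 11 12
f 10 12 4
f 11 1 13
f 11 13 12
f 12 13 14
f 12 14 4
f 13 1 15
f 13 15 14
f 14 15 16
f 14 16 4
f 15 1 17
f 15 17 16
f 16 17 18
f 16 18 4
f 17 1 19
f 17 19 18
f 18 19 20
f 18 20 4
f 19 1 21
f 19 21 20
f 20 21 22
f 20 22 4
f 21 1 23
f 21 23 22
f 22 23 24
f 22 24 4
f 23 1 25
f 23 25 24
f 24 25 26
f 24 26 4
f 25 1 27
f 25 27 26
f 26 27 28
f 26 28 4
f 27 1 29
f 27 29 28
f 28 29 30
f 28 30 4
f 29 1 2
f 29 2 30
f 30 2 3
f 30 3 4
f 32 34 31
f 35 32 31
f 31 34 33
f 33 35 31
f 32 38 34
f 36 32 35
f 36 38 32
f 34 38 33
f 37 35 33
f 33 38 37
f 37 36 35
f 38 36 37
f 40 39 43
f 40 43 41
f 41 43 44
f 41 44 42
f 43 39 45
f 43 45 44
f 44 45 46
f 44 46 42
f 45 39 47
f 45 47 46
f 46 47 48
f 46 48 42
f 47 39 49
f 47 49 48
f 48 49 50
f 48 50 42
f 49 39 51
f 49 51 50
f 50 51 52
f 50 52 42
f 51 39 53
f 51 53 52
f 52 53 54
f 52 54 42
f 53 39 55
f 53 55 54
f 54 55 56
f 54 56 42
f 55 39 57
f 55 57 56
f 56 57 58
f 56 58 42
f 57 39 59
f 57 59 58
f 58 59 60
f 58 60 42
f 59 39 61
f 59 61 60
f 60 61 62
f 60 62 42
f 61 39 63
f 61 63 62
f 62 63 64
f 62 64 42
f 63 39 65
f 63 65 64
f 64 65 66
f 64 66 42
f 65 39 40
f 65 40 66
f 66 40 41
f 66 41 42



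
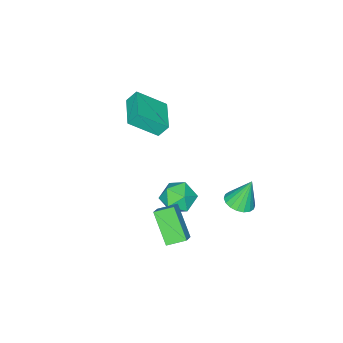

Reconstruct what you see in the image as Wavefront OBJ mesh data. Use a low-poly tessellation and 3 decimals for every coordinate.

v -2.44 0.783 -4.581
v -1.573 0.849 -4.348
v -2.94 1.197 -2.839
v -1.663 1.222 -4.463
v -1.907 1.508 -4.601
v -2.257 1.65 -4.735
v -2.642 1.621 -4.839
v -2.988 1.426 -4.892
v -3.225 1.103 -4.883
v -3.307 0.717 -4.815
v -3.216 0.344 -4.7
v -2.973 0.058 -4.562
v -2.623 -0.085 -4.428
v -2.237 -0.055 -4.324
v -1.892 0.14 -4.271
v -1.655 0.463 -4.28
v 3.542 1.042 -3.048
v 3.013 -0.28 -1.505
v 2.834 1.816 -2.628
v 2.305 0.493 -1.085
v 4.235 1.387 -2.515
v 3.706 0.064 -0.972
v 3.527 2.16 -2.095
v 2.998 0.838 -0.552
v 0.96 0.713 -1.348
v 1.868 0.591 -0.769
v 1.312 -0.771 -2.211
v 2.22 -0.893 -1.632
v 1.254 -1.004 -1.155
v 1.036 -0.087 -0.622
v 2.144 -0.093 -2.358
v 1.926 0.824 -1.825
v 2.599 0.093 -1.394
v 2.049 -0.47 -0.65
v 1.131 0.29 -2.33
v 0.581 -0.273 -1.586
v 0.55 -4.594 3.167
v 0.183 -4.193 3.897
v -0.573 -3.47 1.985
v -0.939 -3.069 2.715
v 1.979 -3.211 3.125
v 1.613 -2.81 3.855
v 0.857 -2.087 1.943
v 0.49 -1.686 2.673
f 2 1 4
f 2 4 3
f 4 1 5
f 4 5 3
f 5 1 6
f 5 6 3
f 6 1 7
f 6 7 3
f 7 1 8
f 7 8 3
f 8 1 9
f 8 9 3
f 9 1 10
f 9 10 3
f 10 1 11
f 10 11 3
f 11 1 12
f 11 12 3
f 12 1 13
f 12 13 3
f 13 1 14
f 13 14 3
f 14 1 15
f 14 15 3
f 15 1 16
f 15 16 3
f 16 1 2
f 16 2 3
f 18 20 17
f 21 18 17
f 17 20 19
f 19 21 17
f 18 24 20
f 22 18 21
f 22 24 18
f 20 24 19
f 23 21 19
f 19 24 23
f 23 22 21
f 24 22 23
f 25 36 30
f 25 30 26
f 25 26 32
f 25 32 35
f 25 35 36
f 26 30 34
f 30 36 29
f 36 35 27
f 35 32 31
f 32 26 33
f 28 34 29
f 28 29 27
f 28 27 31
f 28 31 33
f 28 33 34
f 29 34 30
f 27 29 36
f 31 27 35
f 33 31 32
f 34 33 26
f 38 40 37
f 41 38 37
f 37 40 39
f 39 41 37
f 38 44 40
f 42 38 41
f 42 44 38
f 40 44 39
f 43 41 39
f 39 44 43
f 43 42 41
f 44 42 43



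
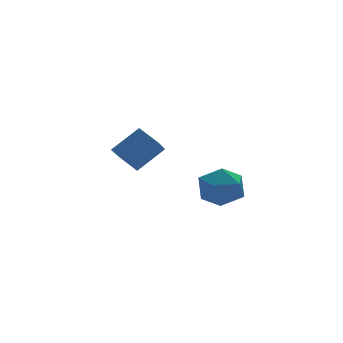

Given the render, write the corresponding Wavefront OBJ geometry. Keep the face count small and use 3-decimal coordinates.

v 0.751 1.709 -2.926
v 0.107 0.97 -2.166
v 0.327 2.648 -2.372
v -0.317 1.91 -1.612
v 1.997 1.67 -1.908
v 1.353 0.932 -1.148
v 1.573 2.61 -1.354
v 0.929 1.871 -0.594
v 1.357 -2.671 -1.707
v 1.753 -2.317 -2.626
v 2.467 -3.983 -1.734
v 2.863 -3.629 -2.653
v 3.025 -3.08 -1.759
v 2.339 -2.269 -1.742
v 1.881 -4.031 -2.618
v 1.195 -3.22 -2.601
v 2.077 -3.158 -3.189
v 2.784 -2.57 -2.659
v 1.436 -3.73 -1.701
v 2.143 -3.142 -1.171
f 2 4 1
f 5 2 1
f 1 4 3
f 3 5 1
f 2 8 4
f 6 2 5
f 6 8 2
f 4 8 3
f 7 5 3
f 3 8 7
f 7 6 5
f 8 6 7
f 9 20 14
f 9 14 10
f 9 10 16
f 9 16 19
f 9 19 20
f 10 14 18
f 14 20 13
f 20 19 11
f 19 16 15
f 16 10 17
f 12 18 13
f 12 13 11
f 12 11 15
f 12 15 17
f 12 17 18
f 13 18 14
f 11 13 20
f 15 11 19
f 17 15 16
f 18 17 10



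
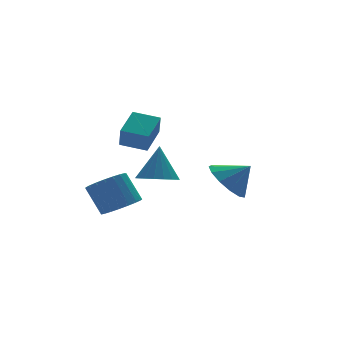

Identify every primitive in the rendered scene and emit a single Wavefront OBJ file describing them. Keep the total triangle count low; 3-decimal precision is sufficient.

v -3.602 -0.867 0.64
v -2.88 -0.883 0.479
v -3.298 -0.473 1.96
v -2.964 -0.574 0.406
v -3.175 -0.322 0.379
v -3.47 -0.178 0.404
v -3.792 -0.171 0.476
v -4.075 -0.301 0.581
v -4.265 -0.544 0.697
v -4.324 -0.85 0.802
v -4.24 -1.16 0.875
v -4.029 -1.412 0.901
v -3.734 -1.556 0.876
v -3.413 -1.563 0.804
v -3.129 -1.433 0.7
v -2.939 -1.19 0.584
v -3.801 1.292 -1.33
v -3.292 1.831 -1.57
v -3.529 2.528 -0.51
v -4.039 1.988 -0.27
v -3.569 1.937 -1.702
v -3.806 2.633 -0.642
v -3.886 1.931 -1.769
v -4.124 2.627 -0.709
v -4.188 1.814 -1.76
v -4.426 2.511 -0.701
v -4.424 1.608 -1.677
v -4.662 2.304 -0.618
v -4.552 1.346 -1.534
v -4.79 2.042 -0.474
v -4.55 1.075 -1.356
v -4.788 1.772 -0.296
v -4.419 0.842 -1.173
v -4.656 1.538 -0.113
v -4.18 0.686 -1.017
v -4.418 1.383 0.043
v -3.877 0.635 -0.915
v -4.114 1.332 0.144
v -3.56 0.698 -0.885
v -3.798 1.394 0.174
v -3.285 0.863 -0.932
v -3.523 1.56 0.127
v -3.099 1.103 -1.048
v -3.337 1.799 0.012
v -3.034 1.375 -1.212
v -3.272 2.071 -0.153
v -3.103 1.633 -1.397
v -3.34 2.329 -0.337
v 0.239 0.972 -0.764
v 0.907 0.875 -1.446
v 0.941 0.548 -0.016
v 0.977 1.367 -1.233
v 0.814 1.734 -0.871
v 0.467 1.859 -0.475
v 0.048 1.702 -0.17
v -0.31 1.314 -0.054
v -0.494 0.817 -0.163
v -0.445 0.37 -0.463
v -0.179 0.113 -0.858
v 0.219 0.13 -1.224
v 0.624 0.413 -1.443
v -2.517 1.768 0.958
v -2.671 1.395 1.751
v -3.234 2.481 1.154
v -3.388 2.108 1.947
v -1.612 2.532 1.493
v -1.766 2.159 2.286
v -2.329 3.245 1.689
v -2.483 2.872 2.482
f 2 1 4
f 2 4 3
f 4 1 5
f 4 5 3
f 5 1 6
f 5 6 3
f 6 1 7
f 6 7 3
f 7 1 8
f 7 8 3
f 8 1 9
f 8 9 3
f 9 1 10
f 9 10 3
f 10 1 11
f 10 11 3
f 11 1 12
f 11 12 3
f 12 1 13
f 12 13 3
f 13 1 14
f 13 14 3
f 14 1 15
f 14 15 3
f 15 1 16
f 15 16 3
f 16 1 2
f 16 2 3
f 18 17 21
f 18 21 19
f 19 21 22
f 19 22 20
f 21 17 23
f 21 23 22
f 22 23 24
f 22 24 20
f 23 17 25
f 23 25 24
f 24 25 26
f 24 26 20
f 25 17 27
f 25 27 26
f 26 27 28
f 26 28 20
f 27 17 29
f 27 29 28
f 28 29 30
f 28 30 20
f 29 17 31
f 29 31 30
f 30 31 32
f 30 32 20
f 31 17 33
f 31 33 32
f 32 33 34
f 32 34 20
f 33 17 35
f 33 35 34
f 34 35 36
f 34 36 20
f 35 17 37
f 35 37 36
f 36 37 38
f 36 38 20
f 37 17 39
f 37 39 38
f 38 39 40
f 38 40 20
f 39 17 41
f 39 41 40
f 40 41 42
f 40 42 20
f 41 17 43
f 41 43 42
f 42 43 44
f 42 44 20
f 43 17 45
f 43 45 44
f 44 45 46
f 44 46 20
f 45 17 47
f 45 47 46
f 46 47 48
f 46 48 20
f 47 17 18
f 47 18 48
f 48 18 19
f 48 19 20
f 50 49 52
f 50 52 51
f 52 49 53
f 52 53 51
f 53 49 54
f 53 54 51
f 54 49 55
f 54 55 51
f 55 49 56
f 55 56 51
f 56 49 57
f 56 57 51
f 57 49 58
f 57 58 51
f 58 49 59
f 58 59 51
f 59 49 60
f 59 60 51
f 60 49 61
f 60 61 51
f 61 49 50
f 61 50 51
f 63 65 62
f 66 63 62
f 62 65 64
f 64 66 62
f 63 69 65
f 67 63 66
f 67 69 63
f 65 69 64
f 68 66 64
f 64 69 68
f 68 67 66
f 69 67 68



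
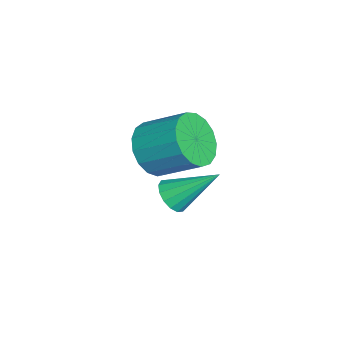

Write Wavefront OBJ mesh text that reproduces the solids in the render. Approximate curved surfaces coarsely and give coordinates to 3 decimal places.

v -2.512 -4.243 2.636
v -2.191 -3.857 1.89
v -1.787 -2.67 2.677
v -2.108 -3.057 3.424
v -2.602 -3.727 1.905
v -2.198 -2.541 2.692
v -2.992 -3.716 2.087
v -2.588 -2.529 2.874
v -3.272 -3.825 2.396
v -2.868 -2.639 3.183
v -3.378 -4.03 2.759
v -2.974 -2.844 3.547
v -3.285 -4.284 3.095
v -2.882 -3.098 3.882
v -3.016 -4.529 3.325
v -2.612 -3.342 4.112
v -2.631 -4.708 3.398
v -2.227 -3.521 4.185
v -2.219 -4.781 3.296
v -1.815 -3.594 4.083
v -1.874 -4.73 3.043
v -1.47 -3.544 3.83
v -1.675 -4.568 2.697
v -1.271 -3.382 3.484
v -1.668 -4.332 2.337
v -1.264 -3.145 3.124
v -1.854 -4.075 2.046
v -1.45 -2.889 2.833
v -3.14 -3.756 0.119
v -2.848 -3.438 -0.297
v -3.06 -2.444 1.181
v -3.148 -3.379 -0.347
v -3.447 -3.421 -0.272
v -3.663 -3.553 -0.093
v -3.74 -3.739 0.144
v -3.655 -3.93 0.374
v -3.433 -4.075 0.535
v -3.132 -4.134 0.586
v -2.834 -4.092 0.511
v -2.617 -3.96 0.332
v -2.541 -3.774 0.095
v -2.625 -3.583 -0.135
f 2 1 5
f 2 5 3
f 3 5 6
f 3 6 4
f 5 1 7
f 5 7 6
f 6 7 8
f 6 8 4
f 7 1 9
f 7 9 8
f 8 9 10
f 8 10 4
f 9 1 11
f 9 11 10
f 10 11 12
f 10 12 4
f 11 1 13
f 11 13 12
f 12 13 14
f 12 14 4
f 13 1 15
f 13 15 14
f 14 15 16
f 14 16 4
f 15 1 17
f 15 17 16
f 16 17 18
f 16 18 4
f 17 1 19
f 17 19 18
f 18 19 20
f 18 20 4
f 19 1 21
f 19 21 20
f 20 21 22
f 20 22 4
f 21 1 23
f 21 23 22
f 22 23 24
f 22 24 4
f 23 1 25
f 23 25 24
f 24 25 26
f 24 26 4
f 25 1 27
f 25 27 26
f 26 27 28
f 26 28 4
f 27 1 2
f 27 2 28
f 28 2 3
f 28 3 4
f 30 29 32
f 30 32 31
f 32 29 33
f 32 33 31
f 33 29 34
f 33 34 31
f 34 29 35
f 34 35 31
f 35 29 36
f 35 36 31
f 36 29 37
f 36 37 31
f 37 29 38
f 37 38 31
f 38 29 39
f 38 39 31
f 39 29 40
f 39 40 31
f 40 29 41
f 40 41 31
f 41 29 42
f 41 42 31
f 42 29 30
f 42 30 31



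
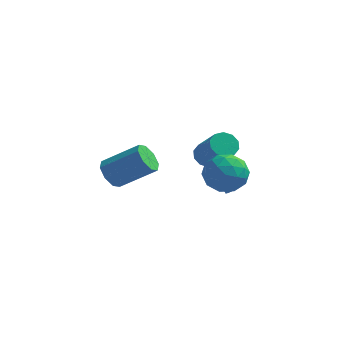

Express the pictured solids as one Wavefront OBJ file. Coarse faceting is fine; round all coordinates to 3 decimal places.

v 4.44 -2.143 2.749
v 4.902 -2.674 3.628
v 2.838 -2.106 3.612
v 3.3 -2.637 4.491
v 3.593 -1.576 4.257
v 4.583 -1.599 3.723
v 3.157 -3.181 3.517
v 4.147 -3.204 2.983
v 4.109 -3.315 4.102
v 4.378 -2.323 4.559
v 3.362 -2.457 2.681
v 3.631 -1.465 3.138
v 4.812 -2.412 3.113
v 2.928 -2.368 4.127
v 3.101 -1.745 3.99
v 3.372 -2.057 4.506
v 4.624 -1.78 3.169
v 4.895 -2.092 3.685
v 4.126 -1.447 4.055
v 2.845 -2.688 3.555
v 3.116 -3 4.071
v 4.368 -2.723 2.734
v 4.639 -3.035 3.25
v 3.614 -3.333 3.185
v 4.617 -3.1 3.908
v 3.675 -3.079 4.415
v 3.591 -3.399 3.843
v 4.173 -3.412 3.529
v 4.775 -2.517 4.177
v 3.833 -2.496 4.684
v 4.005 -1.872 4.547
v 4.588 -1.886 4.233
v 4.309 -2.894 4.455
v 3.907 -2.284 2.556
v 2.965 -2.263 3.063
v 3.152 -2.894 3.007
v 3.735 -2.908 2.693
v 4.065 -1.701 2.825
v 3.123 -1.68 3.332
v 3.567 -1.368 3.711
v 4.149 -1.381 3.397
v 3.431 -1.886 2.785
v -2.275 -0.288 1.163
v -1.766 -0.473 0.495
v -0.016 -0.117 1.728
v -0.525 0.068 2.397
v -1.918 0.167 0.526
v -0.168 0.522 1.76
v -2.279 0.54 0.931
v -0.529 0.896 2.164
v -2.637 0.429 1.471
v -0.888 0.784 2.705
v -2.784 -0.103 1.832
v -1.034 0.253 3.065
v -2.632 -0.742 1.8
v -0.882 -0.387 3.034
v -2.271 -1.116 1.396
v -0.521 -0.76 2.629
v -1.912 -1.004 0.855
v -0.163 -0.649 2.089
v 2.412 -0.176 3.242
v 2.915 -0.353 2.757
v 3.991 -1.4 4.254
v 3.488 -1.224 4.738
v 3.033 0.034 2.943
v 4.108 -1.013 4.44
v 2.913 0.34 3.243
v 3.989 -0.707 4.74
v 2.603 0.449 3.542
v 3.678 -0.598 5.039
v 2.219 0.319 3.727
v 3.295 -0.728 5.224
v 1.909 -0 3.726
v 2.985 -1.047 5.223
v 1.792 -0.387 3.54
v 2.867 -1.434 5.037
v 1.911 -0.693 3.24
v 2.987 -1.74 4.737
v 2.222 -0.802 2.941
v 3.297 -1.849 4.438
v 2.605 -0.672 2.756
v 3.681 -1.719 4.253
v 3.233 1.483 0.134
v 3.623 1.506 0.462
v 2.047 1.677 1.526
v 3.586 1.739 0.399
v 3.469 1.913 0.274
v 3.297 1.988 0.118
v 3.111 1.948 -0.035
v 2.953 1.802 -0.149
v 2.859 1.582 -0.199
v 2.851 1.339 -0.172
v 2.93 1.13 -0.075
v 3.079 1.001 0.069
v 3.263 0.983 0.229
v 3.44 1.079 0.366
v 3.57 1.268 0.451
f 1 38 17
f 38 12 41
f 17 41 6
f 38 41 17
f 1 17 13
f 17 6 18
f 13 18 2
f 17 18 13
f 1 13 22
f 13 2 23
f 22 23 8
f 13 23 22
f 1 22 34
f 22 8 37
f 34 37 11
f 22 37 34
f 1 34 38
f 34 11 42
f 38 42 12
f 34 42 38
f 2 18 29
f 18 6 32
f 29 32 10
f 18 32 29
f 6 41 19
f 41 12 40
f 19 40 5
f 41 40 19
f 12 42 39
f 42 11 35
f 39 35 3
f 42 35 39
f 11 37 36
f 37 8 24
f 36 24 7
f 37 24 36
f 8 23 28
f 23 2 25
f 28 25 9
f 23 25 28
f 4 30 16
f 30 10 31
f 16 31 5
f 30 31 16
f 4 16 14
f 16 5 15
f 14 15 3
f 16 15 14
f 4 14 21
f 14 3 20
f 21 20 7
f 14 20 21
f 4 21 26
f 21 7 27
f 26 27 9
f 21 27 26
f 4 26 30
f 26 9 33
f 30 33 10
f 26 33 30
f 5 31 19
f 31 10 32
f 19 32 6
f 31 32 19
f 3 15 39
f 15 5 40
f 39 40 12
f 15 40 39
f 7 20 36
f 20 3 35
f 36 35 11
f 20 35 36
f 9 27 28
f 27 7 24
f 28 24 8
f 27 24 28
f 10 33 29
f 33 9 25
f 29 25 2
f 33 25 29
f 44 43 47
f 44 47 45
f 45 47 48
f 45 48 46
f 47 43 49
f 47 49 48
f 48 49 50
f 48 50 46
f 49 43 51
f 49 51 50
f 50 51 52
f 50 52 46
f 51 43 53
f 51 53 52
f 52 53 54
f 52 54 46
f 53 43 55
f 53 55 54
f 54 55 56
f 54 56 46
f 55 43 57
f 55 57 56
f 56 57 58
f 56 58 46
f 57 43 59
f 57 59 58
f 58 59 60
f 58 60 46
f 59 43 44
f 59 44 60
f 60 44 45
f 60 45 46
f 62 61 65
f 62 65 63
f 63 65 66
f 63 66 64
f 65 61 67
f 65 67 66
f 66 67 68
f 66 68 64
f 67 61 69
f 67 69 68
f 68 69 70
f 68 70 64
f 69 61 71
f 69 71 70
f 70 71 72
f 70 72 64
f 71 61 73
f 71 73 72
f 72 73 74
f 72 74 64
f 73 61 75
f 73 75 74
f 74 75 76
f 74 76 64
f 75 61 77
f 75 77 76
f 76 77 78
f 76 78 64
f 77 61 79
f 77 79 78
f 78 79 80
f 78 80 64
f 79 61 81
f 79 81 80
f 80 81 82
f 80 82 64
f 81 61 62
f 81 62 82
f 82 62 63
f 82 63 64
f 84 83 86
f 84 86 85
f 86 83 87
f 86 87 85
f 87 83 88
f 87 88 85
f 88 83 89
f 88 89 85
f 89 83 90
f 89 90 85
f 90 83 91
f 90 91 85
f 91 83 92
f 91 92 85
f 92 83 93
f 92 93 85
f 93 83 94
f 93 94 85
f 94 83 95
f 94 95 85
f 95 83 96
f 95 96 85
f 96 83 97
f 96 97 85
f 97 83 84
f 97 84 85



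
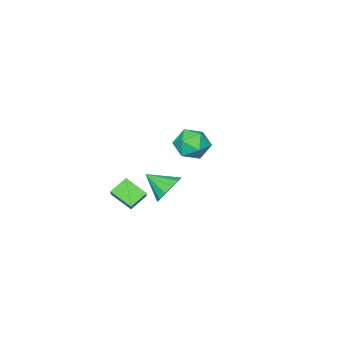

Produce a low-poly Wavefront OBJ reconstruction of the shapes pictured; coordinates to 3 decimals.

v 2.282 1.36 3.248
v 2.672 0.73 2.807
v 1.208 0.51 3.513
v 1.598 -0.12 3.072
v 1.923 0.142 3.826
v 2.586 0.667 3.662
v 1.294 0.573 2.658
v 1.957 1.098 2.494
v 2.061 0.244 2.442
v 2.449 -0.023 3.164
v 1.431 1.263 3.156
v 1.819 0.996 3.878
v 1.638 -3.711 -1.295
v 2.06 -3.264 -0.708
v 1.393 -2.691 -1.897
v 1.815 -2.243 -1.311
v 2.465 -3.817 -1.809
v 2.887 -3.369 -1.223
v 2.22 -2.796 -2.412
v 2.642 -2.349 -1.825
v -0.497 -3.17 -2.612
v 0.195 -3.234 -3.119
v -0.083 -4.27 -1.908
v 0.323 -2.949 -2.749
v 0.19 -2.734 -2.335
v -0.161 -2.657 -2.01
v -0.618 -2.744 -1.875
v -1.037 -2.966 -1.975
v -1.285 -3.252 -2.277
v -1.282 -3.513 -2.686
v -1.031 -3.665 -3.071
v -0.609 -3.66 -3.31
v -0.153 -3.499 -3.328
f 1 12 6
f 1 6 2
f 1 2 8
f 1 8 11
f 1 11 12
f 2 6 10
f 6 12 5
f 12 11 3
f 11 8 7
f 8 2 9
f 4 10 5
f 4 5 3
f 4 3 7
f 4 7 9
f 4 9 10
f 5 10 6
f 3 5 12
f 7 3 11
f 9 7 8
f 10 9 2
f 14 16 13
f 17 14 13
f 13 16 15
f 15 17 13
f 14 20 16
f 18 14 17
f 18 20 14
f 16 20 15
f 19 17 15
f 15 20 19
f 19 18 17
f 20 18 19
f 22 21 24
f 22 24 23
f 24 21 25
f 24 25 23
f 25 21 26
f 25 26 23
f 26 21 27
f 26 27 23
f 27 21 28
f 27 28 23
f 28 21 29
f 28 29 23
f 29 21 30
f 29 30 23
f 30 21 31
f 30 31 23
f 31 21 32
f 31 32 23
f 32 21 33
f 32 33 23
f 33 21 22
f 33 22 23



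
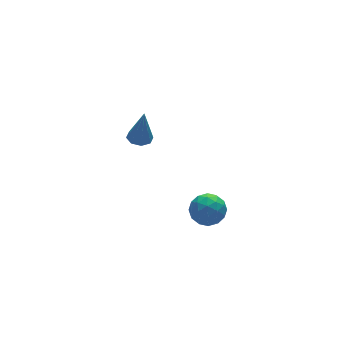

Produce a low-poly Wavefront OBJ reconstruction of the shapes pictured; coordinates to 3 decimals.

v 2.68 -3.227 3.094
v 2.968 -2.754 2.188
v 2.932 -4.766 2.372
v 3.22 -4.293 1.466
v 3.845 -4.226 2.322
v 3.689 -3.275 2.768
v 2.211 -4.245 1.792
v 2.055 -3.294 2.238
v 2.678 -3.383 1.383
v 3.688 -3.372 1.711
v 2.212 -4.148 2.849
v 3.222 -4.137 3.177
v 2.802 -2.856 2.705
v 3.098 -4.664 1.855
v 3.465 -4.625 2.358
v 3.635 -4.347 1.826
v 3.226 -3.162 3.046
v 3.395 -2.884 2.513
v 3.911 -3.749 2.592
v 2.505 -4.636 2.047
v 2.674 -4.358 1.514
v 2.265 -3.173 2.734
v 2.435 -2.895 2.202
v 1.989 -3.771 1.968
v 2.801 -2.947 1.699
v 2.949 -3.852 1.274
v 2.356 -3.823 1.466
v 2.264 -3.264 1.728
v 3.395 -2.941 1.892
v 3.543 -3.845 1.467
v 3.91 -3.806 1.97
v 3.819 -3.247 2.233
v 3.224 -3.31 1.418
v 2.357 -3.675 3.093
v 2.505 -4.579 2.668
v 2.081 -4.273 2.327
v 1.99 -3.714 2.59
v 2.951 -3.668 3.286
v 3.099 -4.573 2.861
v 3.636 -4.256 2.832
v 3.544 -3.697 3.094
v 2.676 -4.21 3.142
v 2.411 3.546 2.388
v 3.127 3.309 2.296
v 2.649 3.414 4.572
v 3.088 3.888 2.335
v 2.652 4.267 2.406
v 2.075 4.223 2.466
v 1.695 3.783 2.481
v 1.734 3.204 2.442
v 2.17 2.826 2.371
v 2.747 2.869 2.311
f 1 38 17
f 38 12 41
f 17 41 6
f 38 41 17
f 1 17 13
f 17 6 18
f 13 18 2
f 17 18 13
f 1 13 22
f 13 2 23
f 22 23 8
f 13 23 22
f 1 22 34
f 22 8 37
f 34 37 11
f 22 37 34
f 1 34 38
f 34 11 42
f 38 42 12
f 34 42 38
f 2 18 29
f 18 6 32
f 29 32 10
f 18 32 29
f 6 41 19
f 41 12 40
f 19 40 5
f 41 40 19
f 12 42 39
f 42 11 35
f 39 35 3
f 42 35 39
f 11 37 36
f 37 8 24
f 36 24 7
f 37 24 36
f 8 23 28
f 23 2 25
f 28 25 9
f 23 25 28
f 4 30 16
f 30 10 31
f 16 31 5
f 30 31 16
f 4 16 14
f 16 5 15
f 14 15 3
f 16 15 14
f 4 14 21
f 14 3 20
f 21 20 7
f 14 20 21
f 4 21 26
f 21 7 27
f 26 27 9
f 21 27 26
f 4 26 30
f 26 9 33
f 30 33 10
f 26 33 30
f 5 31 19
f 31 10 32
f 19 32 6
f 31 32 19
f 3 15 39
f 15 5 40
f 39 40 12
f 15 40 39
f 7 20 36
f 20 3 35
f 36 35 11
f 20 35 36
f 9 27 28
f 27 7 24
f 28 24 8
f 27 24 28
f 10 33 29
f 33 9 25
f 29 25 2
f 33 25 29
f 44 43 46
f 44 46 45
f 46 43 47
f 46 47 45
f 47 43 48
f 47 48 45
f 48 43 49
f 48 49 45
f 49 43 50
f 49 50 45
f 50 43 51
f 50 51 45
f 51 43 52
f 51 52 45
f 52 43 44
f 52 44 45



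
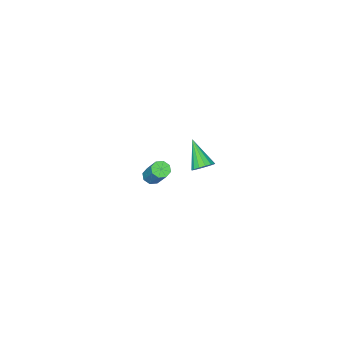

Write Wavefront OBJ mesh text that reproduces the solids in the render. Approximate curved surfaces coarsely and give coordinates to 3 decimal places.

v 1.508 3.112 2.575
v 2.071 2.887 2.507
v 1.152 1.888 3.685
v 2.094 3.094 2.744
v 1.96 3.307 2.935
v 1.705 3.467 3.03
v 1.398 3.532 3.003
v 1.119 3.485 2.862
v 0.945 3.337 2.643
v 0.922 3.13 2.407
v 1.056 2.917 2.215
v 1.311 2.757 2.12
v 1.618 2.692 2.147
v 1.897 2.739 2.289
v -0.976 -3.699 -4.512
v -0.434 -3.772 -4.574
v -0.103 -2.654 -3.011
v -0.644 -2.581 -2.948
v -0.577 -3.436 -4.784
v -0.245 -2.318 -3.221
v -0.953 -3.254 -4.834
v -0.622 -2.136 -3.271
v -1.343 -3.333 -4.696
v -1.011 -2.215 -3.132
v -1.517 -3.626 -4.449
v -1.186 -2.508 -2.886
v -1.375 -3.962 -4.239
v -1.043 -2.844 -2.676
v -0.998 -4.144 -4.189
v -0.667 -3.026 -2.626
v -0.609 -4.065 -4.328
v -0.277 -2.947 -2.764
f 2 1 4
f 2 4 3
f 4 1 5
f 4 5 3
f 5 1 6
f 5 6 3
f 6 1 7
f 6 7 3
f 7 1 8
f 7 8 3
f 8 1 9
f 8 9 3
f 9 1 10
f 9 10 3
f 10 1 11
f 10 11 3
f 11 1 12
f 11 12 3
f 12 1 13
f 12 13 3
f 13 1 14
f 13 14 3
f 14 1 2
f 14 2 3
f 16 15 19
f 16 19 17
f 17 19 20
f 17 20 18
f 19 15 21
f 19 21 20
f 20 21 22
f 20 22 18
f 21 15 23
f 21 23 22
f 22 23 24
f 22 24 18
f 23 15 25
f 23 25 24
f 24 25 26
f 24 26 18
f 25 15 27
f 25 27 26
f 26 27 28
f 26 28 18
f 27 15 29
f 27 29 28
f 28 29 30
f 28 30 18
f 29 15 31
f 29 31 30
f 30 31 32
f 30 32 18
f 31 15 16
f 31 16 32
f 32 16 17
f 32 17 18

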